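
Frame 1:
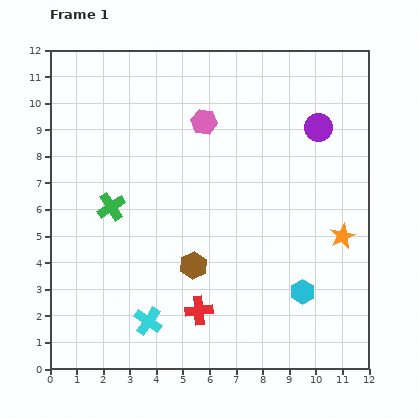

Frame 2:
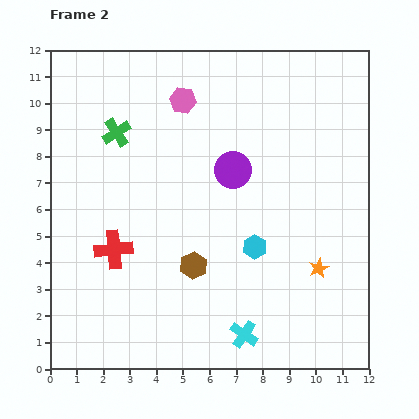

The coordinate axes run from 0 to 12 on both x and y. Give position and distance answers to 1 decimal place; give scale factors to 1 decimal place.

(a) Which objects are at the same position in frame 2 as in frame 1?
the brown hexagon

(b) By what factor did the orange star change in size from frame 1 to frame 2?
0.8×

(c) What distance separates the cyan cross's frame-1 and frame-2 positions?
3.6

The cyan cross moved from (3.7, 1.8) to (7.3, 1.3), a distance of √(3.6² + 0.5²) ≈ 3.6.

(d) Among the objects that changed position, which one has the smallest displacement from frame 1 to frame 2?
the pink hexagon

(moved 1.1)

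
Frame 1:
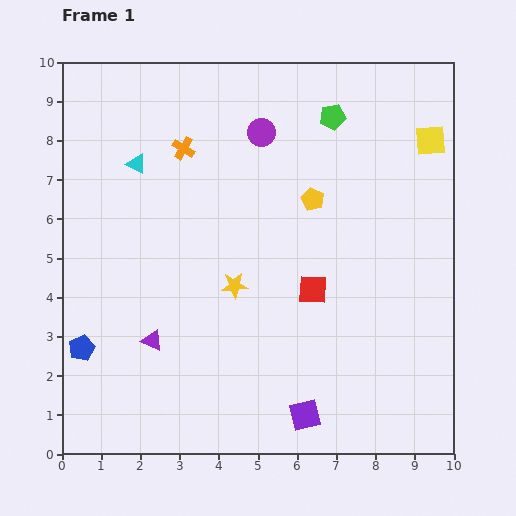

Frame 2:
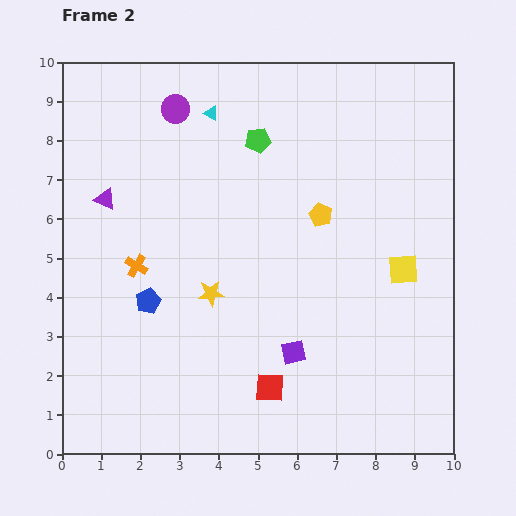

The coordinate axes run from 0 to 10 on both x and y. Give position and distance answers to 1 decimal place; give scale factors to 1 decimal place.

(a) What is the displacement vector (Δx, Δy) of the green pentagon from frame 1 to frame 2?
(-1.9, -0.6)

The green pentagon was at (6.9, 8.6) in frame 1 and (5.0, 8.0) in frame 2.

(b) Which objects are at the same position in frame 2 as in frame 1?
none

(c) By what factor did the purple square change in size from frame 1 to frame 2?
0.8×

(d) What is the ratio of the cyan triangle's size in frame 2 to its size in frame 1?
0.7×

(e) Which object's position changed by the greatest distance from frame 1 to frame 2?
the purple triangle

(moved 3.8; next 3.4)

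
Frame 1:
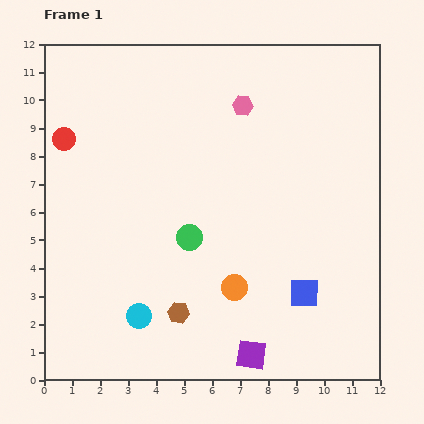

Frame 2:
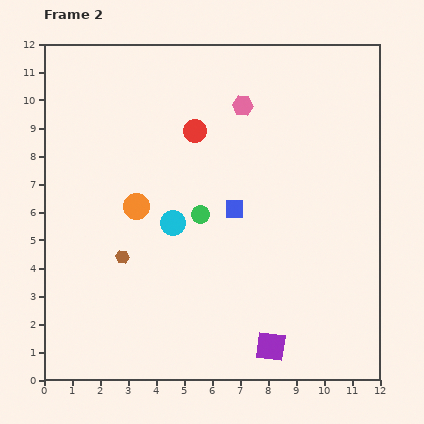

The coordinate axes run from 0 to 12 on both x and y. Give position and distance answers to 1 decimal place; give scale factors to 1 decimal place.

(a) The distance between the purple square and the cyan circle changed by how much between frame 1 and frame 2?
+1.4

Distance in frame 1: 4.2. Distance in frame 2: 5.6.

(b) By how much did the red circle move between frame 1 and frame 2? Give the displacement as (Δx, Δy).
(4.7, 0.3)

The red circle was at (0.7, 8.6) in frame 1 and (5.4, 8.9) in frame 2.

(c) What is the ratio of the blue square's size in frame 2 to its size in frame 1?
0.7×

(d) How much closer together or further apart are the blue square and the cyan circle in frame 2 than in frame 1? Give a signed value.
-3.7

Distance in frame 1: 6.0. Distance in frame 2: 2.3.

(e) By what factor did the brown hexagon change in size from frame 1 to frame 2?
0.6×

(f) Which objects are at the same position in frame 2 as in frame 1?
the pink hexagon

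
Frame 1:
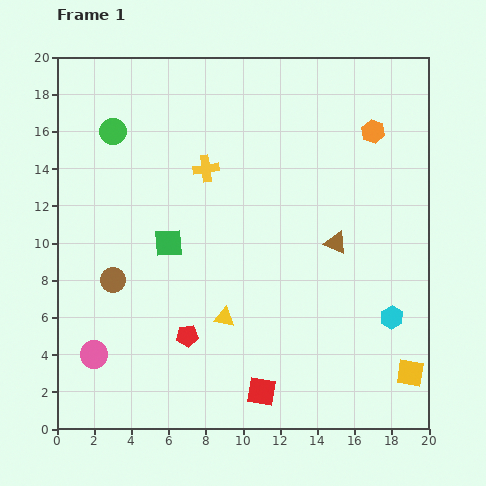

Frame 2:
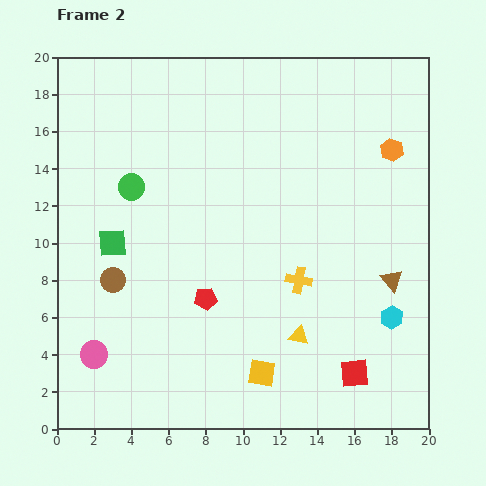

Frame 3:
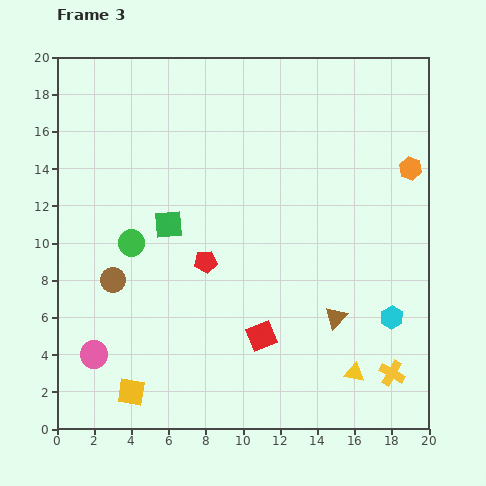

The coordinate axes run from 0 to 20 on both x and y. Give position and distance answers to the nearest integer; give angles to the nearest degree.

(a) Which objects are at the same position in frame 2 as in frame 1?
the pink circle, the cyan hexagon, the brown circle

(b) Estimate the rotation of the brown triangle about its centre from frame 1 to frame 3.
51° clockwise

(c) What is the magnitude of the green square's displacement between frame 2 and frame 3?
3

The green square moved from (3, 10) to (6, 11), a distance of √(3² + 1²) ≈ 3.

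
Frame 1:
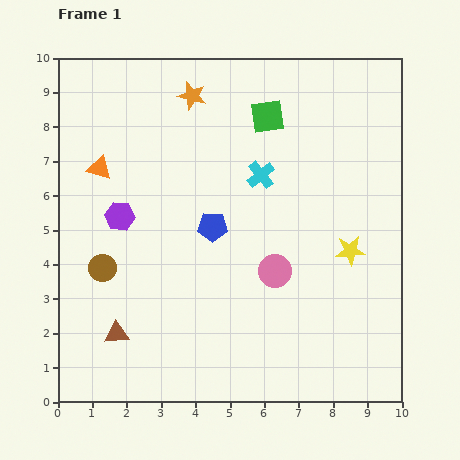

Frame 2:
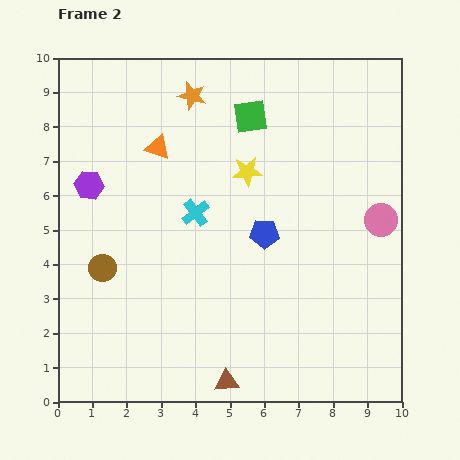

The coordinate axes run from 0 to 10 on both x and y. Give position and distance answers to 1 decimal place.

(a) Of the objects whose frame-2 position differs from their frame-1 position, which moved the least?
the green square

(moved 0.5)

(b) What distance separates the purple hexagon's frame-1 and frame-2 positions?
1.3

The purple hexagon moved from (1.8, 5.4) to (0.9, 6.3), a distance of √(0.9² + 0.9²) ≈ 1.3.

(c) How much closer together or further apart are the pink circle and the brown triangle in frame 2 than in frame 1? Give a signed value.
+1.6

Distance in frame 1: 4.9. Distance in frame 2: 6.5.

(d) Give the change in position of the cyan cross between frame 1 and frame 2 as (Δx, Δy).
(-1.9, -1.1)

The cyan cross was at (5.9, 6.6) in frame 1 and (4.0, 5.5) in frame 2.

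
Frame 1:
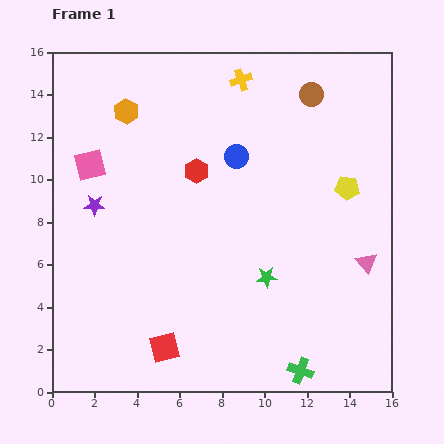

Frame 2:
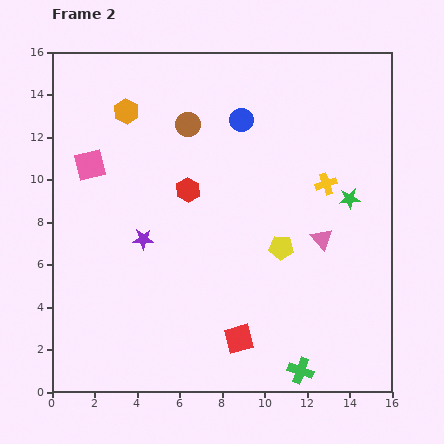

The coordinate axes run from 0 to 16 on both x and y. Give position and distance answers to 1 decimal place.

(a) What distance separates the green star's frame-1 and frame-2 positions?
5.4

The green star moved from (10.1, 5.4) to (14.0, 9.1), a distance of √(3.9² + 3.7²) ≈ 5.4.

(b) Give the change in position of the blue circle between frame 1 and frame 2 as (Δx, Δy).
(0.2, 1.7)

The blue circle was at (8.7, 11.1) in frame 1 and (8.9, 12.8) in frame 2.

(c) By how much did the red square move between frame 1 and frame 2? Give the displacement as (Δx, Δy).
(3.5, 0.4)

The red square was at (5.3, 2.1) in frame 1 and (8.8, 2.5) in frame 2.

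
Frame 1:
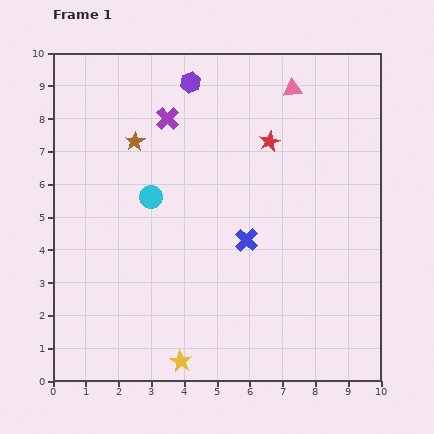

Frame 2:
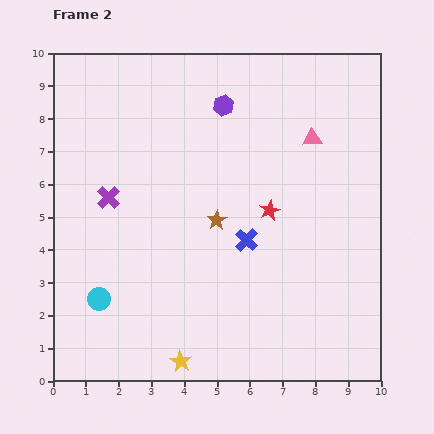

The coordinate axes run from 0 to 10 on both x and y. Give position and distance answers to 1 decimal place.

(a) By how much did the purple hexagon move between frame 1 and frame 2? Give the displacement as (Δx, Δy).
(1.0, -0.7)

The purple hexagon was at (4.2, 9.1) in frame 1 and (5.2, 8.4) in frame 2.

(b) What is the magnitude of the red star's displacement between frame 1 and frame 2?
2.1

The red star moved from (6.6, 7.3) to (6.6, 5.2), a distance of √(0.0² + 2.1²) ≈ 2.1.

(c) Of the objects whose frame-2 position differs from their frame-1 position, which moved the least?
the purple hexagon

(moved 1.2)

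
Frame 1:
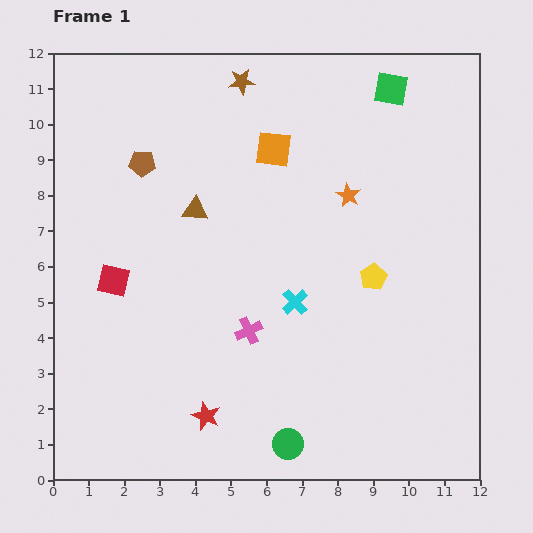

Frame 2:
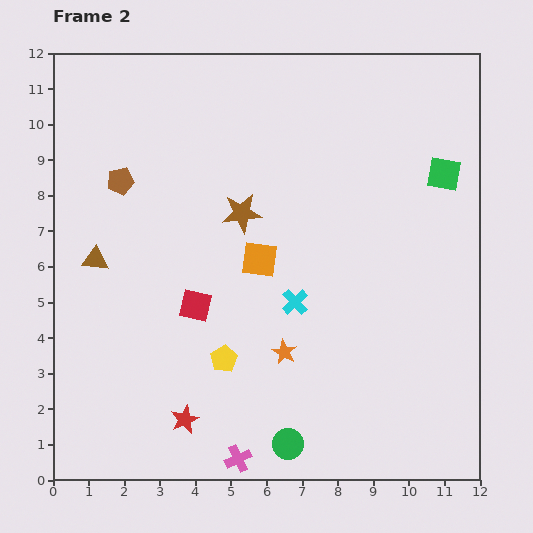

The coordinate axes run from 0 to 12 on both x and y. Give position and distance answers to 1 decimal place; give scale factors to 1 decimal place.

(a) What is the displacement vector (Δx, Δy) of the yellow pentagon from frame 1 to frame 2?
(-4.2, -2.3)

The yellow pentagon was at (9.0, 5.7) in frame 1 and (4.8, 3.4) in frame 2.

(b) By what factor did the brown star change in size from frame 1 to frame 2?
1.5×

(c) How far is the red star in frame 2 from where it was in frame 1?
0.6

The red star moved from (4.3, 1.8) to (3.7, 1.7), a distance of √(0.6² + 0.1²) ≈ 0.6.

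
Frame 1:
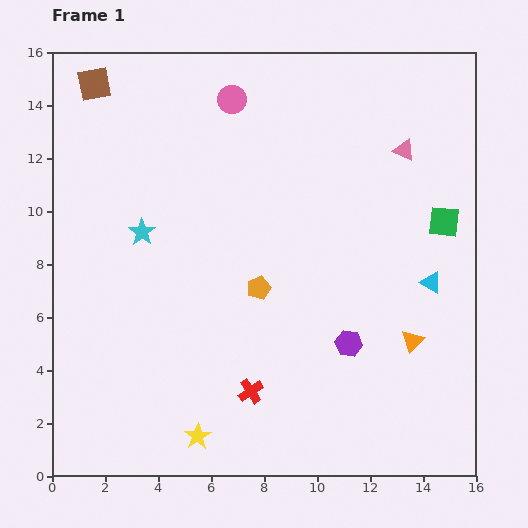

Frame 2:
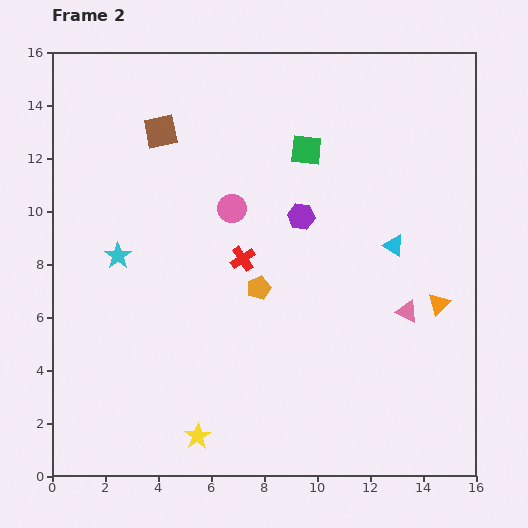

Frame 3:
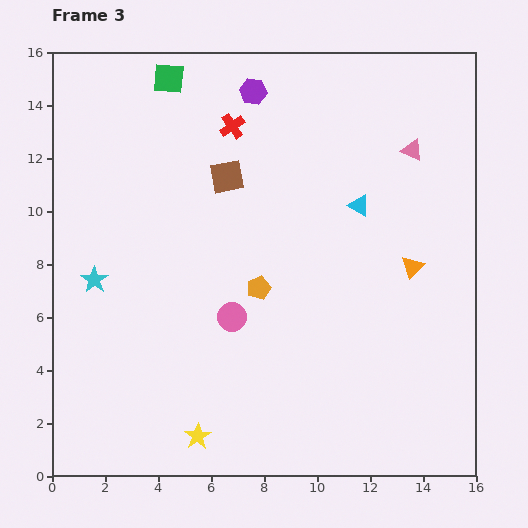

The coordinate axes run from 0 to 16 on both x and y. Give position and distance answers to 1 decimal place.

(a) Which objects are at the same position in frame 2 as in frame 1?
the orange pentagon, the yellow star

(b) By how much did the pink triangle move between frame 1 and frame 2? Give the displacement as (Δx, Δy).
(0.1, -6.1)

The pink triangle was at (13.3, 12.3) in frame 1 and (13.4, 6.2) in frame 2.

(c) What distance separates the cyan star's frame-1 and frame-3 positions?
2.5

The cyan star moved from (3.4, 9.2) to (1.6, 7.4), a distance of √(1.8² + 1.8²) ≈ 2.5.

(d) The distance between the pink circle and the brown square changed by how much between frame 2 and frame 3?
+1.3

Distance in frame 2: 4.0. Distance in frame 3: 5.3.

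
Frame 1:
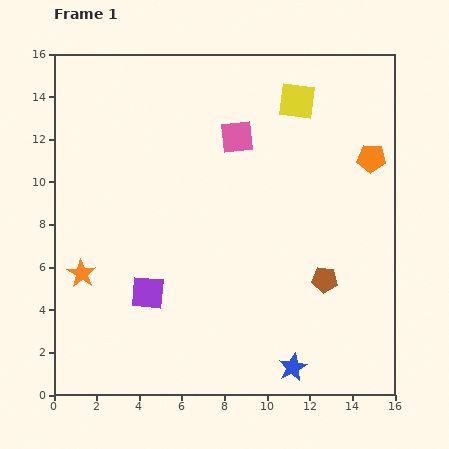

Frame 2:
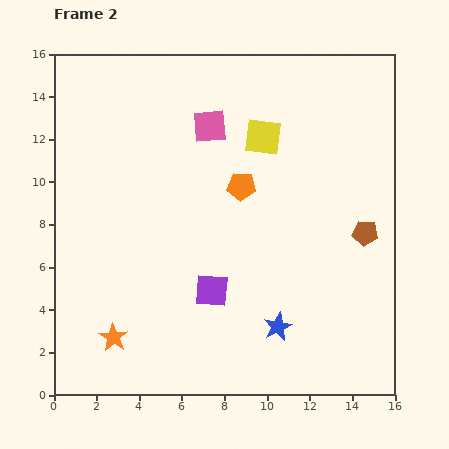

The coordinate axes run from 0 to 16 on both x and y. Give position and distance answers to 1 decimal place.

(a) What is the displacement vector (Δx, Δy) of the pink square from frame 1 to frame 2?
(-1.3, 0.5)

The pink square was at (8.6, 12.1) in frame 1 and (7.3, 12.6) in frame 2.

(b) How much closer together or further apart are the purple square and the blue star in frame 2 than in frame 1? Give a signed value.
-4.1

Distance in frame 1: 7.6. Distance in frame 2: 3.5.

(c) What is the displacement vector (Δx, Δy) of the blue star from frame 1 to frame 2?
(-0.7, 1.9)

The blue star was at (11.2, 1.3) in frame 1 and (10.5, 3.2) in frame 2.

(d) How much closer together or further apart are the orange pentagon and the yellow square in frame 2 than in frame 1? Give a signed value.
-1.9

Distance in frame 1: 4.4. Distance in frame 2: 2.5.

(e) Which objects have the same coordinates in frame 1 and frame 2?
none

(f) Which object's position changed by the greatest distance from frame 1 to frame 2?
the orange pentagon

(moved 6.2; next 3.4)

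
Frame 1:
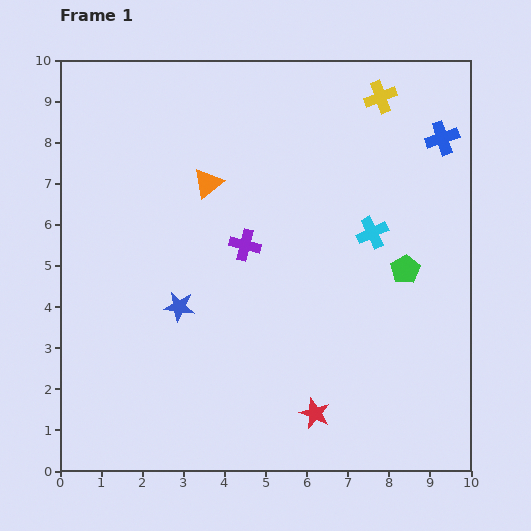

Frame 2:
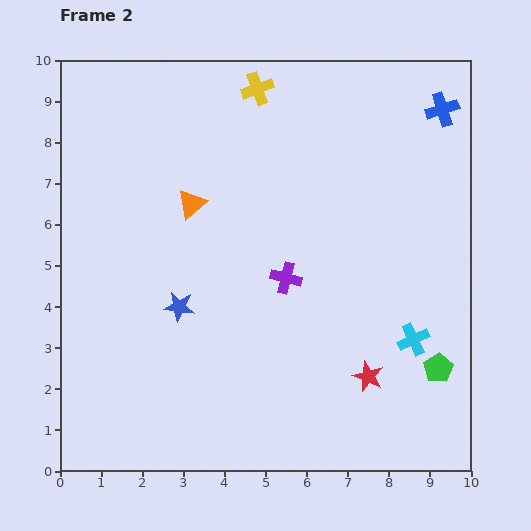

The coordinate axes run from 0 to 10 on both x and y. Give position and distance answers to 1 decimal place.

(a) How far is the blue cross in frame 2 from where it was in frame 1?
0.7

The blue cross moved from (9.3, 8.1) to (9.3, 8.8), a distance of √(0.0² + 0.7²) ≈ 0.7.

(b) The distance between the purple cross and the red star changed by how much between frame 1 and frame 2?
-1.3

Distance in frame 1: 4.4. Distance in frame 2: 3.1.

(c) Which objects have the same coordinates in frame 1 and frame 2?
the blue star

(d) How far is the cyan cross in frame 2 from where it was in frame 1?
2.8

The cyan cross moved from (7.6, 5.8) to (8.6, 3.2), a distance of √(1.0² + 2.6²) ≈ 2.8.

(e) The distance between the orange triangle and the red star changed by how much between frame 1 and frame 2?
-0.2

Distance in frame 1: 6.2. Distance in frame 2: 6.0.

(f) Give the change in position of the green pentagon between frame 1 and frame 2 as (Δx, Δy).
(0.8, -2.4)

The green pentagon was at (8.4, 4.9) in frame 1 and (9.2, 2.5) in frame 2.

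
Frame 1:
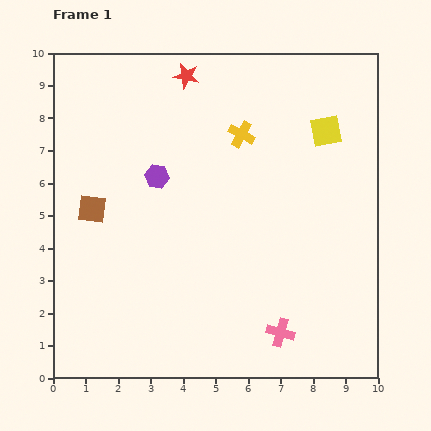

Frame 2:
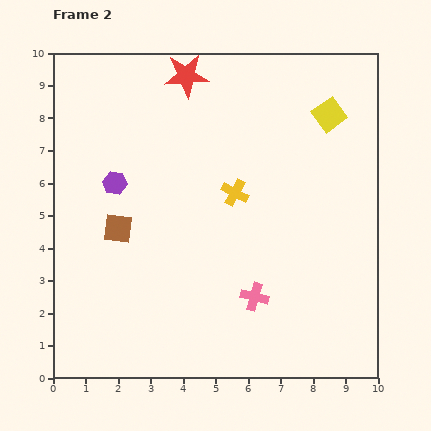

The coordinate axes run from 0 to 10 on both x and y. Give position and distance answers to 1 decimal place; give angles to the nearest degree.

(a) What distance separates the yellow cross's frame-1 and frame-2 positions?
1.8

The yellow cross moved from (5.8, 7.5) to (5.6, 5.7), a distance of √(0.2² + 1.8²) ≈ 1.8.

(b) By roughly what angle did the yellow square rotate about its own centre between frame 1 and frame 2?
24° counter-clockwise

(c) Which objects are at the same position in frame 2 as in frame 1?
the red star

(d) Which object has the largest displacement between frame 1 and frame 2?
the yellow cross

(moved 1.8; next 1.4)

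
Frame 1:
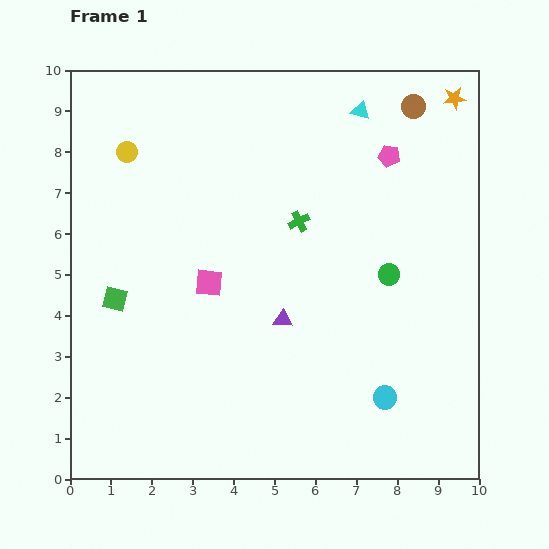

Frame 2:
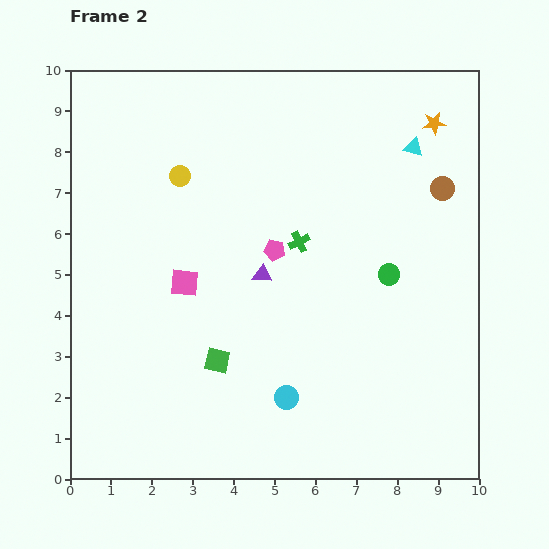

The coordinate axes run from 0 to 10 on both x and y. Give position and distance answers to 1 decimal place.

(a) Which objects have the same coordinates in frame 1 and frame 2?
the green circle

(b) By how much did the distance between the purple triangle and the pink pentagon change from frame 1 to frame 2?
-4.1

Distance in frame 1: 4.8. Distance in frame 2: 0.7.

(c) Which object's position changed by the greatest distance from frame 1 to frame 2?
the pink pentagon

(moved 3.6; next 2.9)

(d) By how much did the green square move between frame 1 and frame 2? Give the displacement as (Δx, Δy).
(2.5, -1.5)

The green square was at (1.1, 4.4) in frame 1 and (3.6, 2.9) in frame 2.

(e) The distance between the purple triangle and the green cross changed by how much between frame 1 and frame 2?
-1.2

Distance in frame 1: 2.4. Distance in frame 2: 1.2.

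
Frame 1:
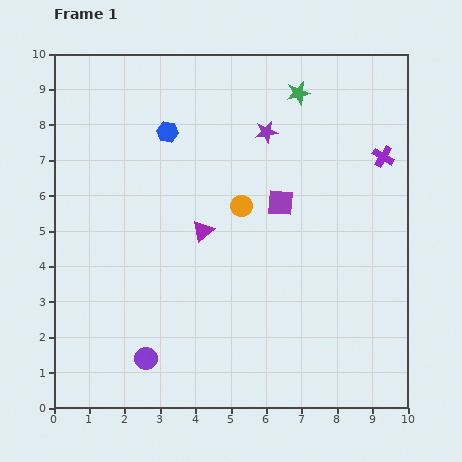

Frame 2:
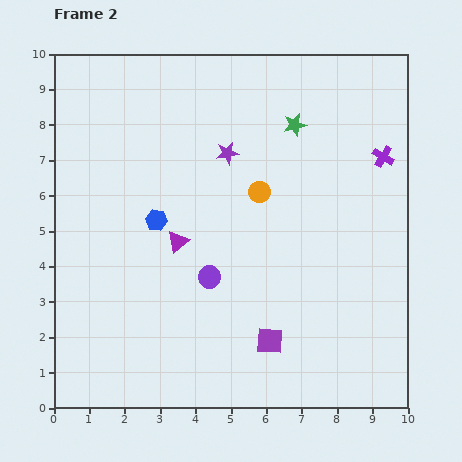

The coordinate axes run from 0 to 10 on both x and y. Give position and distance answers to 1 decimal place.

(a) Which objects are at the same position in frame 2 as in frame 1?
the purple cross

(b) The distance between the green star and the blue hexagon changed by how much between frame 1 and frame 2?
+0.8

Distance in frame 1: 3.9. Distance in frame 2: 4.7.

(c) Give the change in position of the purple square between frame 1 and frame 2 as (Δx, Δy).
(-0.3, -3.9)

The purple square was at (6.4, 5.8) in frame 1 and (6.1, 1.9) in frame 2.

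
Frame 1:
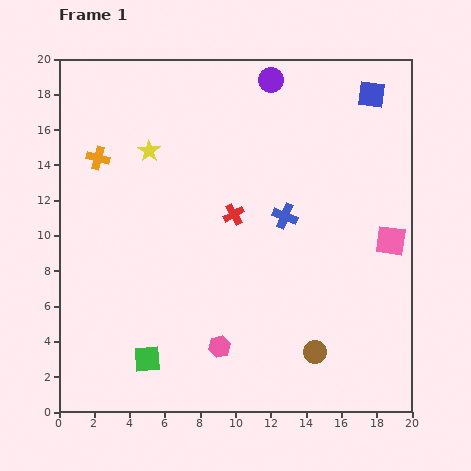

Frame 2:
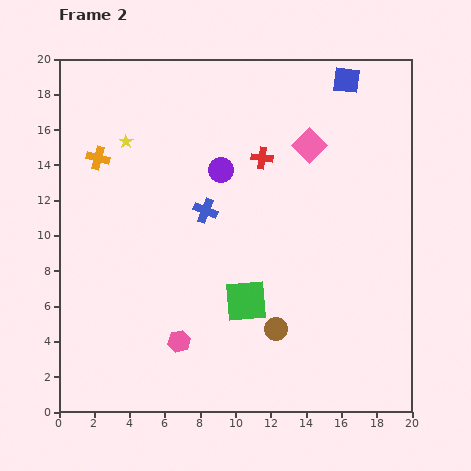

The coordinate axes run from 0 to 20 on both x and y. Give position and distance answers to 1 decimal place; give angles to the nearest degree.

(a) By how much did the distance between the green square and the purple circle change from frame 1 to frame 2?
-9.8

Distance in frame 1: 17.3. Distance in frame 2: 7.5.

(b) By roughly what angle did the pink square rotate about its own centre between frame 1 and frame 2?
38° clockwise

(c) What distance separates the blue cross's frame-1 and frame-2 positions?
4.5

The blue cross moved from (12.8, 11.1) to (8.3, 11.4), a distance of √(4.5² + 0.3²) ≈ 4.5.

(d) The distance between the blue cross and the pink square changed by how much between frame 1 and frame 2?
+0.8

Distance in frame 1: 6.2. Distance in frame 2: 7.0.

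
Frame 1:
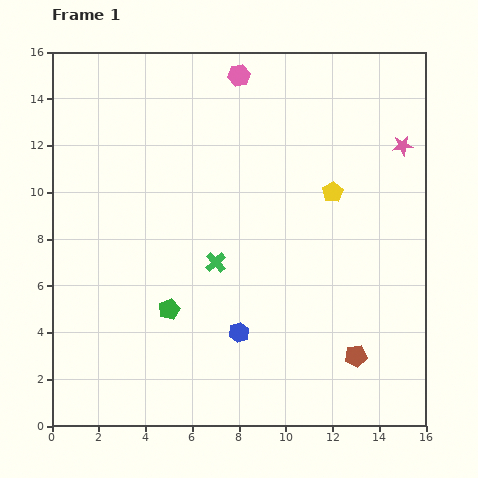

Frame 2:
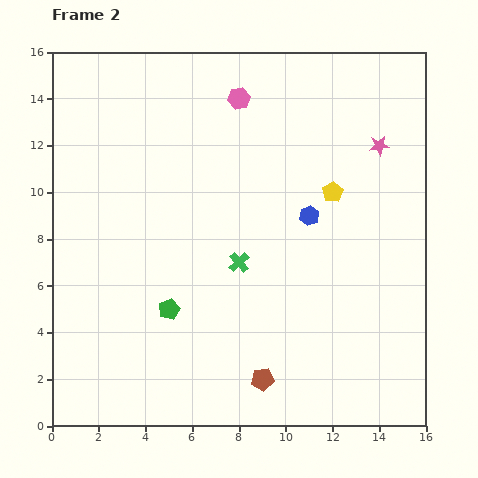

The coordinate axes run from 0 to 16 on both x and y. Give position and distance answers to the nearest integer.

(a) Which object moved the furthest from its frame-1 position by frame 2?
the blue hexagon

(moved 6; next 4)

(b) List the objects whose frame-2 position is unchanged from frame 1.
the green pentagon, the yellow pentagon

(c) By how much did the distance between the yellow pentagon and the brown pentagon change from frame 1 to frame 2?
+2

Distance in frame 1: 7. Distance in frame 2: 9.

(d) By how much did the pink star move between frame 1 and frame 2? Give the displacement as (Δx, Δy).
(-1, 0)

The pink star was at (15, 12) in frame 1 and (14, 12) in frame 2.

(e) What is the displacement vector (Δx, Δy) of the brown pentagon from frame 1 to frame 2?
(-4, -1)

The brown pentagon was at (13, 3) in frame 1 and (9, 2) in frame 2.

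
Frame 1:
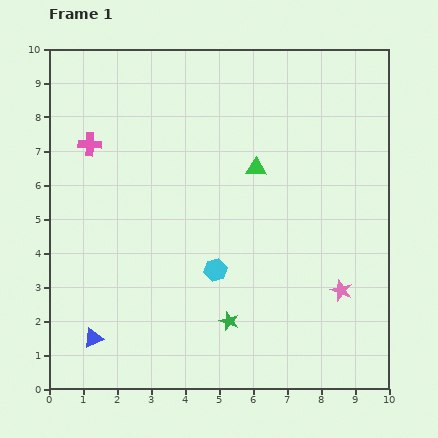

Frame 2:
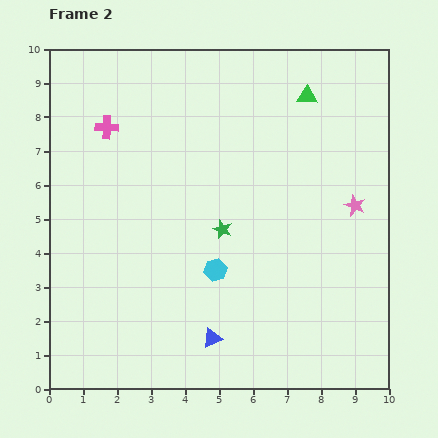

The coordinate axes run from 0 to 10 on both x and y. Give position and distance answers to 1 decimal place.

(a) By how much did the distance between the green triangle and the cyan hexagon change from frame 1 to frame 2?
+2.6

Distance in frame 1: 3.2. Distance in frame 2: 5.8.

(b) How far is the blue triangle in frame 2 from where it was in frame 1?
3.5

The blue triangle moved from (1.3, 1.5) to (4.8, 1.5), a distance of √(3.5² + 0.0²) ≈ 3.5.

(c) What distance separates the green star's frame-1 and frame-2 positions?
2.7

The green star moved from (5.3, 2.0) to (5.1, 4.7), a distance of √(0.2² + 2.7²) ≈ 2.7.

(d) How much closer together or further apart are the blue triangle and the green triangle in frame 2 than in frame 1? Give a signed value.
+0.7

Distance in frame 1: 6.9. Distance in frame 2: 7.6.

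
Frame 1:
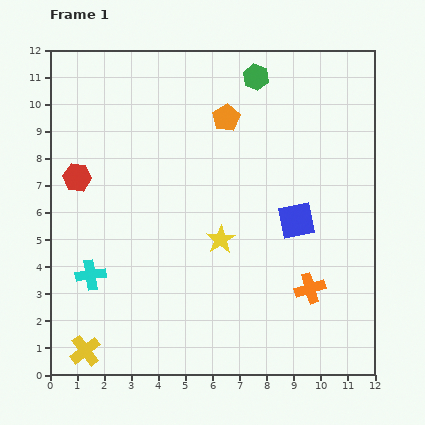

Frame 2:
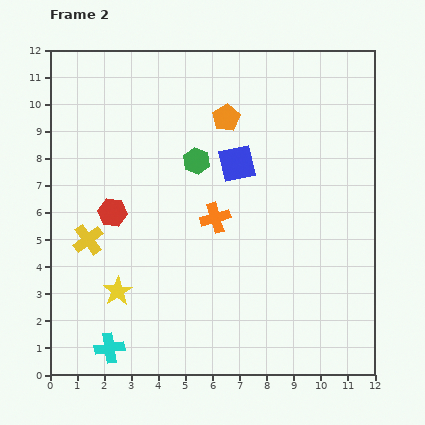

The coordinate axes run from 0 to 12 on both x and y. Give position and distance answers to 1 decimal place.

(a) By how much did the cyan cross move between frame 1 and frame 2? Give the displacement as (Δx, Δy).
(0.7, -2.7)

The cyan cross was at (1.5, 3.7) in frame 1 and (2.2, 1.0) in frame 2.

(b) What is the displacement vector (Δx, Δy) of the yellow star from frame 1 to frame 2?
(-3.8, -1.9)

The yellow star was at (6.3, 5.0) in frame 1 and (2.5, 3.1) in frame 2.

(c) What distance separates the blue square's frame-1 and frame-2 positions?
3.0

The blue square moved from (9.1, 5.7) to (6.9, 7.8), a distance of √(2.2² + 2.1²) ≈ 3.0.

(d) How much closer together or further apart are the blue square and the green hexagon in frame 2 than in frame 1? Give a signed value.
-4.0

Distance in frame 1: 5.5. Distance in frame 2: 1.5.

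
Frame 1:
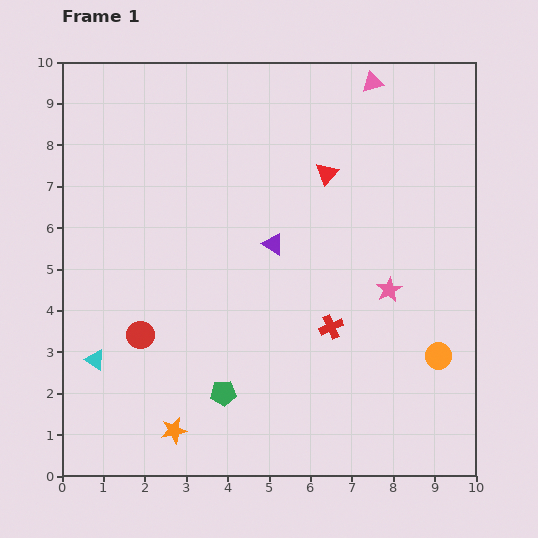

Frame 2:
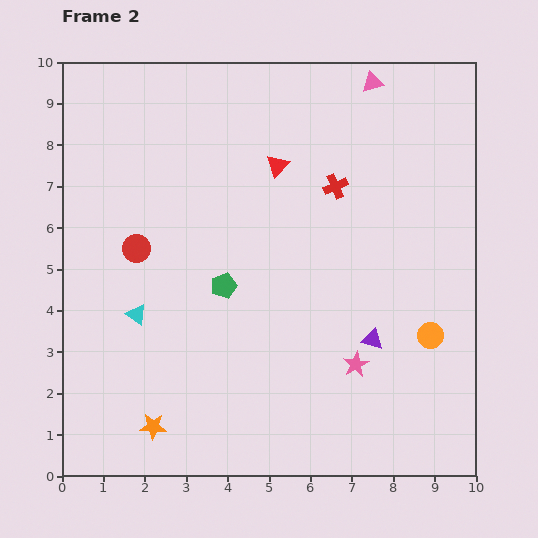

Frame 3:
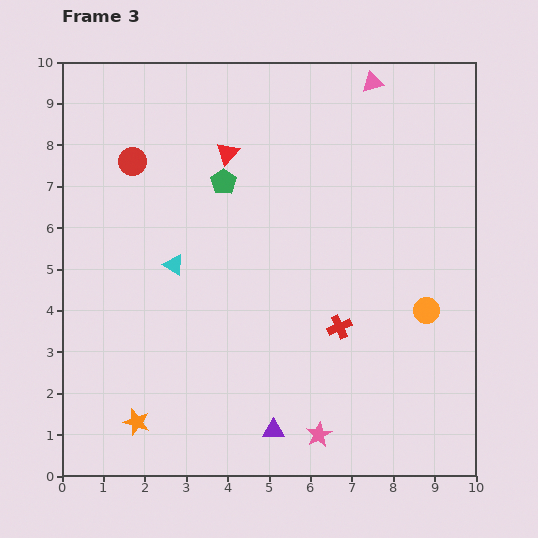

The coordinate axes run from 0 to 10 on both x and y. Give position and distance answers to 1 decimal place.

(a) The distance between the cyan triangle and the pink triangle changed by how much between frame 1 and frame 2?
-1.5

Distance in frame 1: 9.5. Distance in frame 2: 8.0.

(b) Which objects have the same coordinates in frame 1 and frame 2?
the pink triangle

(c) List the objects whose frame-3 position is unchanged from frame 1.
the pink triangle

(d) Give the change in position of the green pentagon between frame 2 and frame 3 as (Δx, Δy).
(0.0, 2.5)

The green pentagon was at (3.9, 4.6) in frame 2 and (3.9, 7.1) in frame 3.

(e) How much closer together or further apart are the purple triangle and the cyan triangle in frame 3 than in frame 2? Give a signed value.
-1.0

Distance in frame 2: 5.7. Distance in frame 3: 4.7.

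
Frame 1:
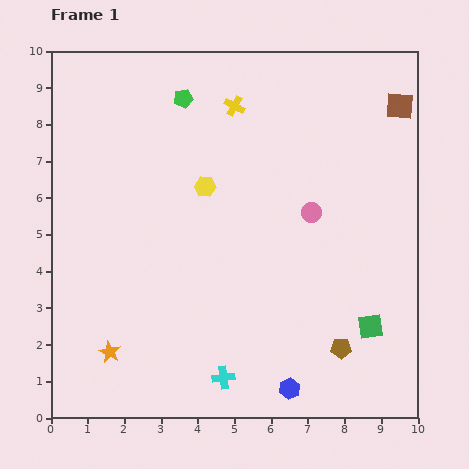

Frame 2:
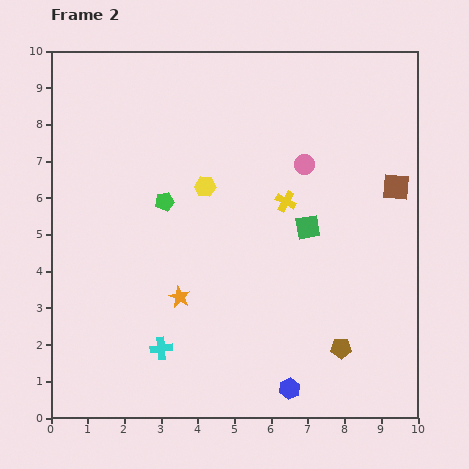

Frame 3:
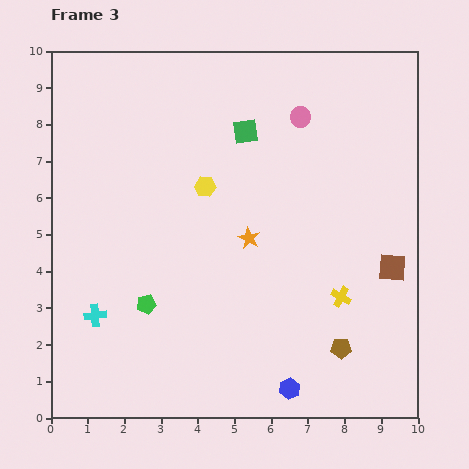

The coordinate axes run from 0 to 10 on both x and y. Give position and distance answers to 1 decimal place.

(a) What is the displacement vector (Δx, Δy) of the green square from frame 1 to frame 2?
(-1.7, 2.7)

The green square was at (8.7, 2.5) in frame 1 and (7.0, 5.2) in frame 2.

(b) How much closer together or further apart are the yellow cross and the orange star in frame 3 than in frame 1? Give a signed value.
-4.5

Distance in frame 1: 7.5. Distance in frame 3: 3.0.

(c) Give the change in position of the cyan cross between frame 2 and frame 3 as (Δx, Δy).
(-1.8, 0.9)

The cyan cross was at (3.0, 1.9) in frame 2 and (1.2, 2.8) in frame 3.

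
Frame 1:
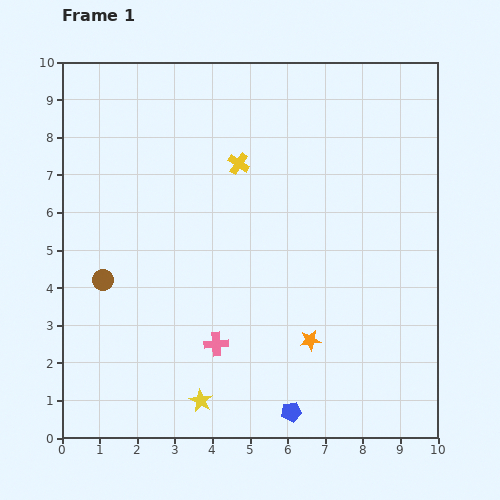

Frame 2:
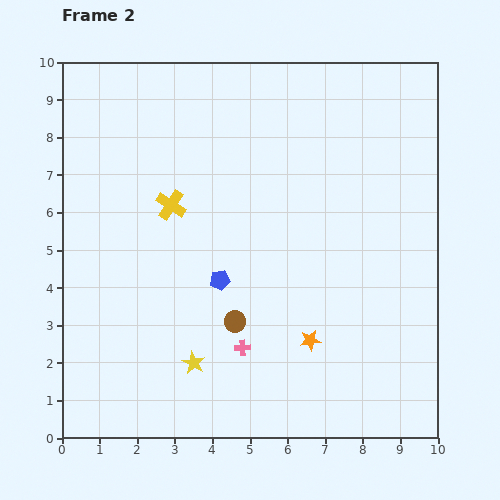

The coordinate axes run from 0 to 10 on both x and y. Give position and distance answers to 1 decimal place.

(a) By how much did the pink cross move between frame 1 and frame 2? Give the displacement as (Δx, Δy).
(0.7, -0.1)

The pink cross was at (4.1, 2.5) in frame 1 and (4.8, 2.4) in frame 2.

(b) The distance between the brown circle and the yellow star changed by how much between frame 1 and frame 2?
-2.5

Distance in frame 1: 4.1. Distance in frame 2: 1.6.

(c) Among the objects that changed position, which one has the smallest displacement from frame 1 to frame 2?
the pink cross

(moved 0.7)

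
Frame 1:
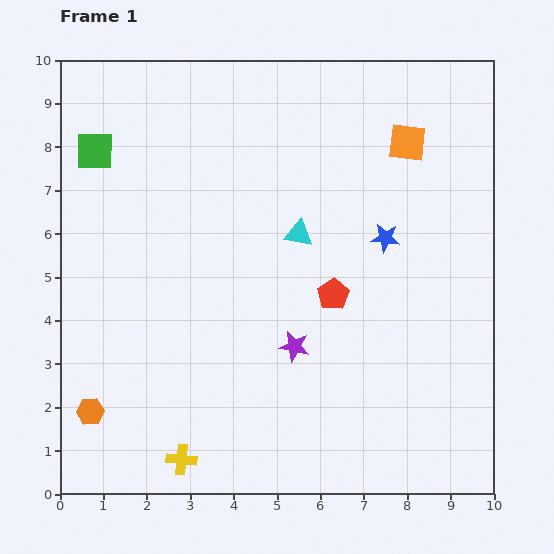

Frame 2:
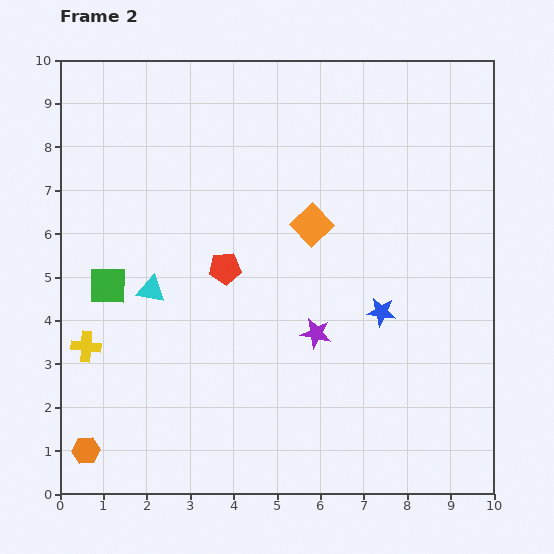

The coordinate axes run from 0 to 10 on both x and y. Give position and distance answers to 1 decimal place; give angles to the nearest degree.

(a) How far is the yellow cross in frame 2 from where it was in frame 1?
3.4

The yellow cross moved from (2.8, 0.8) to (0.6, 3.4), a distance of √(2.2² + 2.6²) ≈ 3.4.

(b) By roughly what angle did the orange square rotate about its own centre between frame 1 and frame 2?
40° clockwise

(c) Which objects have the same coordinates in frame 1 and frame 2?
none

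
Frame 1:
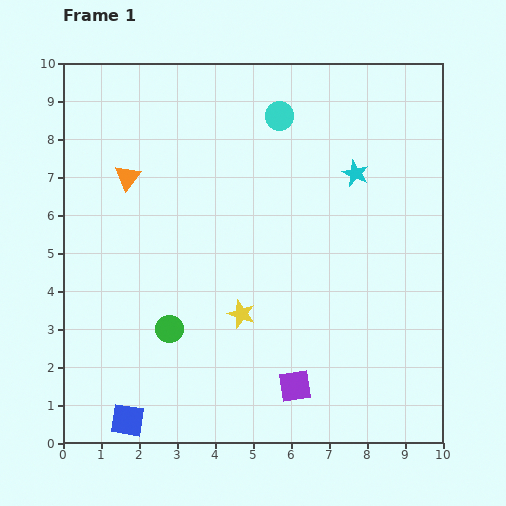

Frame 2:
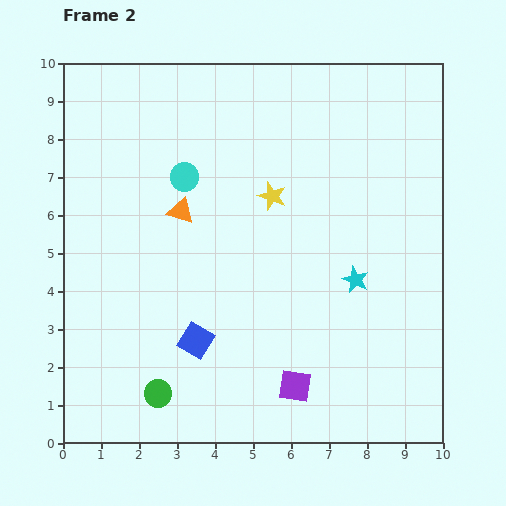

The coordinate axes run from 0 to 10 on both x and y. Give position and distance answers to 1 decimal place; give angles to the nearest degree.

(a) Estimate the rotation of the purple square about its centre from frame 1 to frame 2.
17° clockwise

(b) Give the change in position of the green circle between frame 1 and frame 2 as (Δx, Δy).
(-0.3, -1.7)

The green circle was at (2.8, 3.0) in frame 1 and (2.5, 1.3) in frame 2.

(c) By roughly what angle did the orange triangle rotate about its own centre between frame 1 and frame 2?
52° counter-clockwise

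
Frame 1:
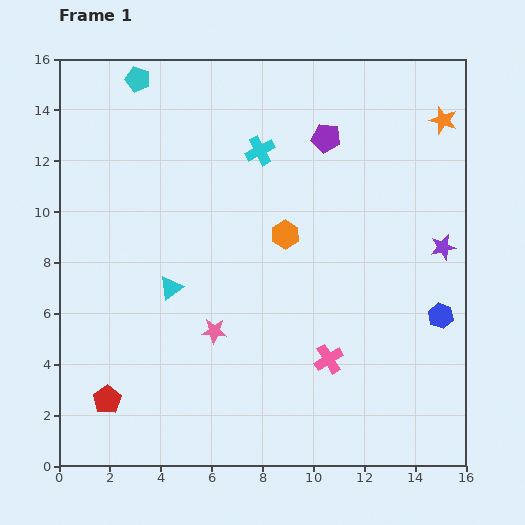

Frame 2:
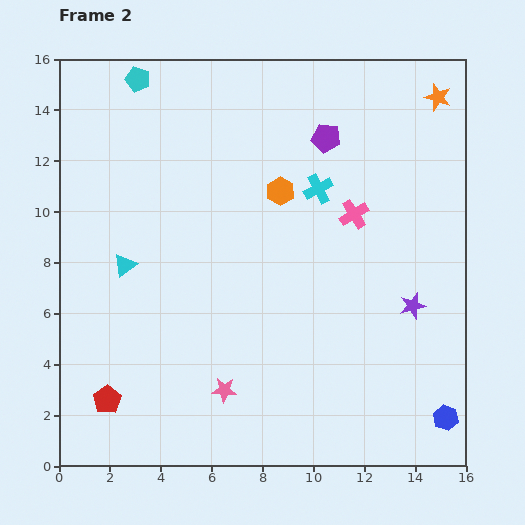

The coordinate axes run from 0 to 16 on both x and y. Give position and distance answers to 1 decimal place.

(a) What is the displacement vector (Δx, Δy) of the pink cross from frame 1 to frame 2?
(1.0, 5.7)

The pink cross was at (10.6, 4.2) in frame 1 and (11.6, 9.9) in frame 2.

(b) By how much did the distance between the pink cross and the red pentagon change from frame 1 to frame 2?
+3.3

Distance in frame 1: 8.8. Distance in frame 2: 12.1.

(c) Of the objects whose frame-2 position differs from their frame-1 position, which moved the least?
the orange star

(moved 0.9)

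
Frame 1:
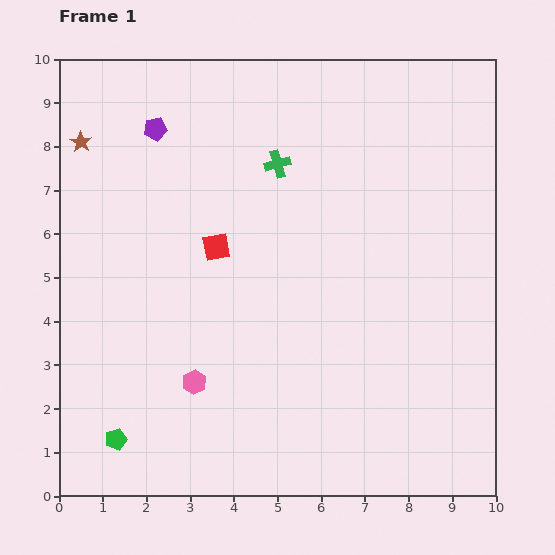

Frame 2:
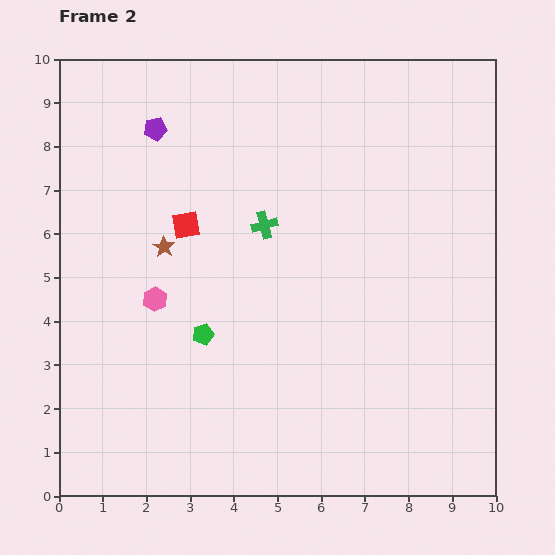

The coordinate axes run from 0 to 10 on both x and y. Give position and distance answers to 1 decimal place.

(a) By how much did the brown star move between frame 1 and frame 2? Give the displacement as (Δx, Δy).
(1.9, -2.4)

The brown star was at (0.5, 8.1) in frame 1 and (2.4, 5.7) in frame 2.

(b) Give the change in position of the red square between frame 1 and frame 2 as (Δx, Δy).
(-0.7, 0.5)

The red square was at (3.6, 5.7) in frame 1 and (2.9, 6.2) in frame 2.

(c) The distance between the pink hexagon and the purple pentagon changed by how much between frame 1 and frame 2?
-2.0

Distance in frame 1: 5.9. Distance in frame 2: 3.9.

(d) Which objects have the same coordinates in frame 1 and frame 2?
the purple pentagon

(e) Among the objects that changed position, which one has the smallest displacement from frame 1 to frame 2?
the red square

(moved 0.9)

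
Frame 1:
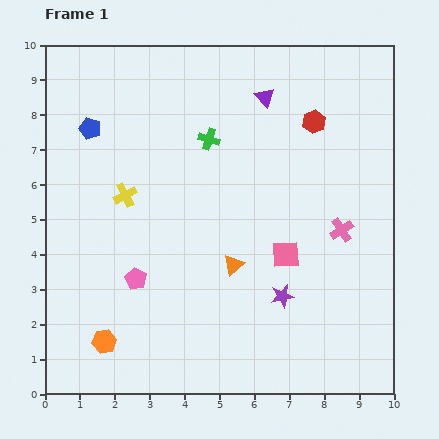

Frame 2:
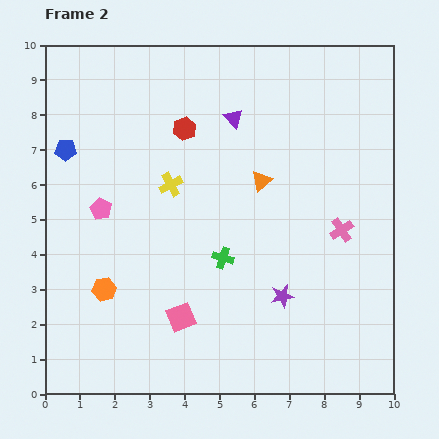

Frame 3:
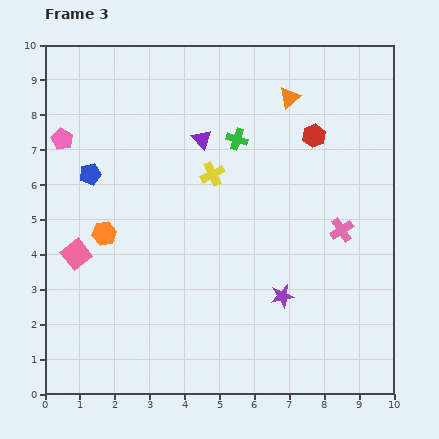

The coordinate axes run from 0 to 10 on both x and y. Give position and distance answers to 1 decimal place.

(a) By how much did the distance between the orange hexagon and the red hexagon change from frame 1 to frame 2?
-3.6

Distance in frame 1: 8.7. Distance in frame 2: 5.1.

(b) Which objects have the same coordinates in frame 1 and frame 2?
the purple star, the pink cross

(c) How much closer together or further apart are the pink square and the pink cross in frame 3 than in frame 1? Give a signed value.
+5.9

Distance in frame 1: 1.7. Distance in frame 3: 7.6.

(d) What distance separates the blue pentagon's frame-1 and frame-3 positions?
1.3

The blue pentagon moved from (1.3, 7.6) to (1.3, 6.3), a distance of √(0.0² + 1.3²) ≈ 1.3.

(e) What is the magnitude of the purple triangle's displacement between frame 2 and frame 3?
1.1

The purple triangle moved from (5.4, 7.9) to (4.5, 7.3), a distance of √(0.9² + 0.6²) ≈ 1.1.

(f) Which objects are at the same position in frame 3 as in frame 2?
the purple star, the pink cross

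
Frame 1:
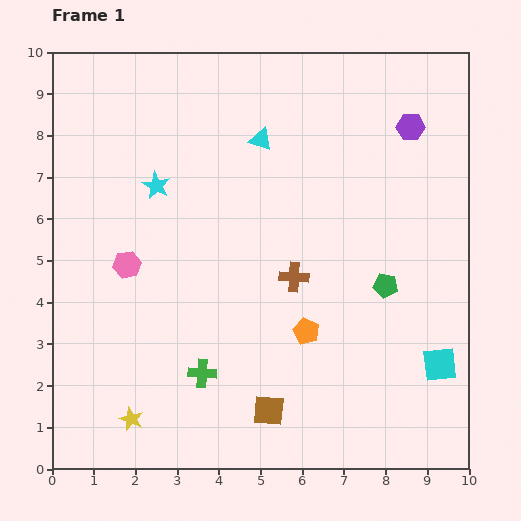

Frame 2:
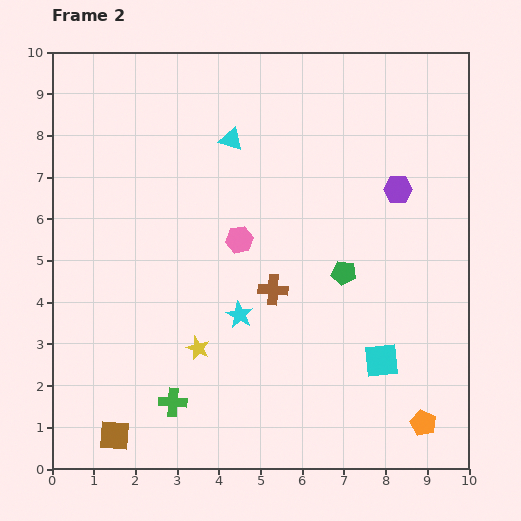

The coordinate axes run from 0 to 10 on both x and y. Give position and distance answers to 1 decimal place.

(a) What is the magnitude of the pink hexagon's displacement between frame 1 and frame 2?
2.8

The pink hexagon moved from (1.8, 4.9) to (4.5, 5.5), a distance of √(2.7² + 0.6²) ≈ 2.8.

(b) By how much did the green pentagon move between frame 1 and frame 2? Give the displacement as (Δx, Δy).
(-1.0, 0.3)

The green pentagon was at (8.0, 4.4) in frame 1 and (7.0, 4.7) in frame 2.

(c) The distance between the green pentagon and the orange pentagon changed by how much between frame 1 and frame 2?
+1.9

Distance in frame 1: 2.2. Distance in frame 2: 4.1.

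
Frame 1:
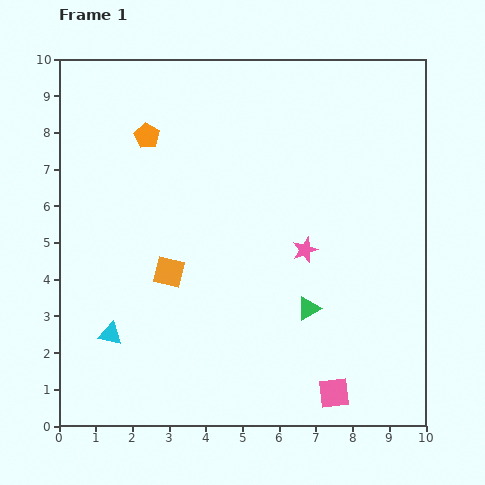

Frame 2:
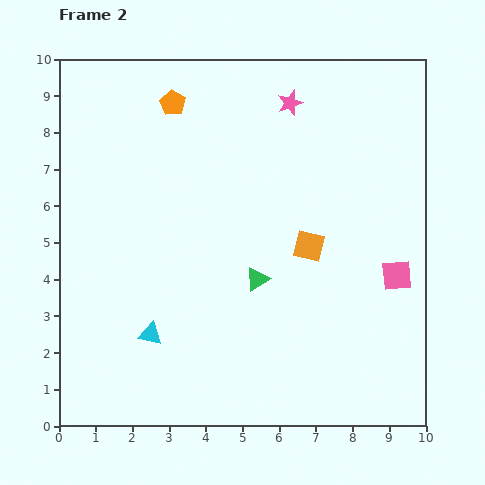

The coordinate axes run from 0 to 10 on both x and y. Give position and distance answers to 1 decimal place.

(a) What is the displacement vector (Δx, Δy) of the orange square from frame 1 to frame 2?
(3.8, 0.7)

The orange square was at (3.0, 4.2) in frame 1 and (6.8, 4.9) in frame 2.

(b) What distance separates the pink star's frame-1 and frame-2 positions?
4.0

The pink star moved from (6.7, 4.8) to (6.3, 8.8), a distance of √(0.4² + 4.0²) ≈ 4.0.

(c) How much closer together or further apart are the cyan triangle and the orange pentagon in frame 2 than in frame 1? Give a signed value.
+0.8

Distance in frame 1: 5.5. Distance in frame 2: 6.3.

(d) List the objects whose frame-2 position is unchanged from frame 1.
none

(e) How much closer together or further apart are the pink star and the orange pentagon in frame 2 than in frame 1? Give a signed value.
-2.1

Distance in frame 1: 5.3. Distance in frame 2: 3.2.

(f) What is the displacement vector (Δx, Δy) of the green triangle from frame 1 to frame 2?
(-1.4, 0.8)

The green triangle was at (6.8, 3.2) in frame 1 and (5.4, 4.0) in frame 2.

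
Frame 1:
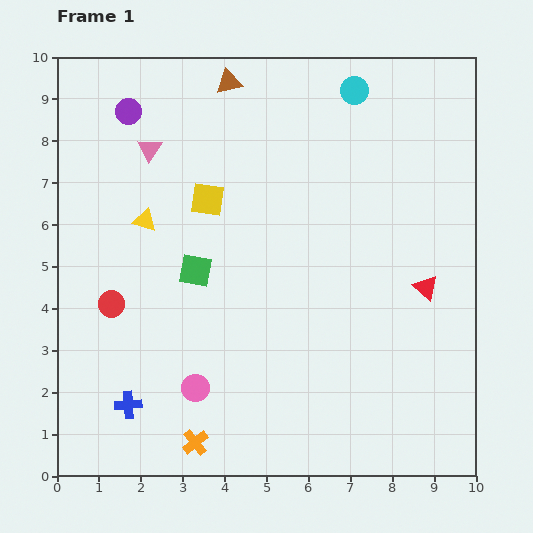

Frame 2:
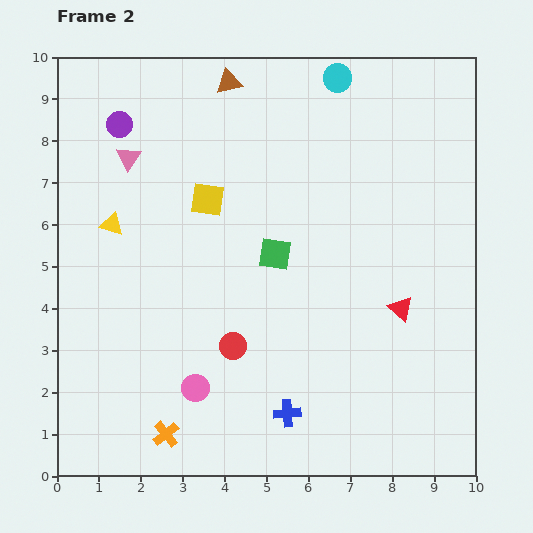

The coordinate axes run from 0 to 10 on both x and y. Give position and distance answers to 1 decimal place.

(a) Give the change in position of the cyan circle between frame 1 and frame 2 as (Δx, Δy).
(-0.4, 0.3)

The cyan circle was at (7.1, 9.2) in frame 1 and (6.7, 9.5) in frame 2.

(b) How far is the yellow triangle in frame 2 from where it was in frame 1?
0.8

The yellow triangle moved from (2.1, 6.1) to (1.3, 6.0), a distance of √(0.8² + 0.1²) ≈ 0.8.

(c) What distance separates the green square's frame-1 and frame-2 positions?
1.9

The green square moved from (3.3, 4.9) to (5.2, 5.3), a distance of √(1.9² + 0.4²) ≈ 1.9.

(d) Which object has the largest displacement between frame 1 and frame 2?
the blue cross

(moved 3.8; next 3.1)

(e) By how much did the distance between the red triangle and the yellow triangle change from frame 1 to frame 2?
+0.3

Distance in frame 1: 6.9. Distance in frame 2: 7.2.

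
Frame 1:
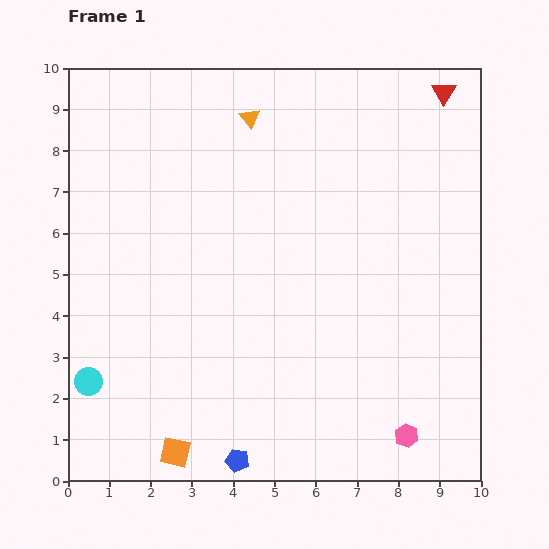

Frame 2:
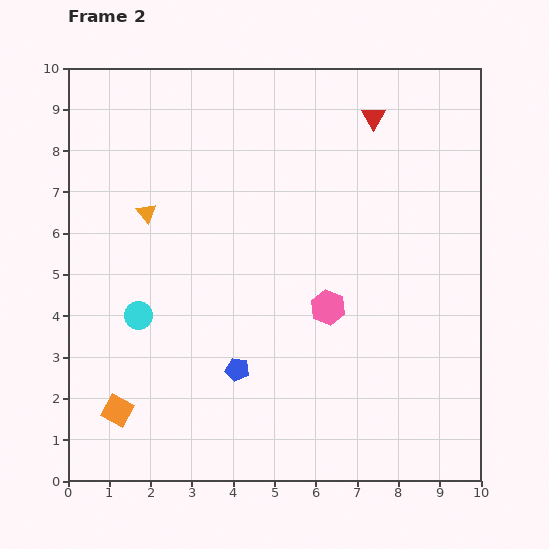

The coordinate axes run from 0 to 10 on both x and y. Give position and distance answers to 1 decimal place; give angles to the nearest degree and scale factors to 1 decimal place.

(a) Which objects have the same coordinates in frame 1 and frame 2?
none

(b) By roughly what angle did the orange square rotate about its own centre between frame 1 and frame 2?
16° clockwise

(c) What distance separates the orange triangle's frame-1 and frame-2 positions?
3.4

The orange triangle moved from (4.4, 8.8) to (1.9, 6.5), a distance of √(2.5² + 2.3²) ≈ 3.4.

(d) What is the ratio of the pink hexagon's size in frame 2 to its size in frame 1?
1.5×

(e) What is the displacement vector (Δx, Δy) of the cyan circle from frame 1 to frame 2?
(1.2, 1.6)

The cyan circle was at (0.5, 2.4) in frame 1 and (1.7, 4.0) in frame 2.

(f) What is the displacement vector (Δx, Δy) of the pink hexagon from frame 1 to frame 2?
(-1.9, 3.1)

The pink hexagon was at (8.2, 1.1) in frame 1 and (6.3, 4.2) in frame 2.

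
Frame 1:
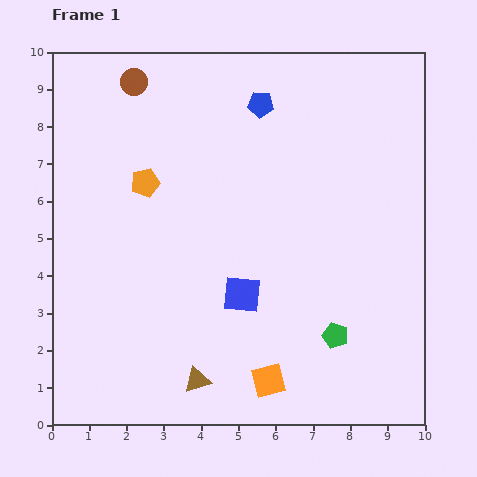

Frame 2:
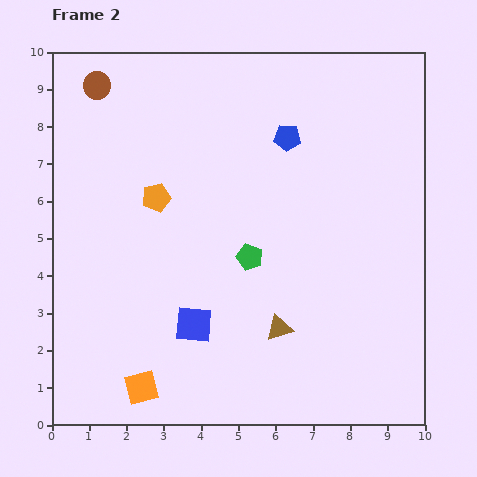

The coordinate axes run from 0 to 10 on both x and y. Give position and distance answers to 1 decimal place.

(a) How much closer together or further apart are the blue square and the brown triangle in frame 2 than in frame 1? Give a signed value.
-0.3

Distance in frame 1: 2.6. Distance in frame 2: 2.3.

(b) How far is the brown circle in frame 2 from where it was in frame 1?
1.0

The brown circle moved from (2.2, 9.2) to (1.2, 9.1), a distance of √(1.0² + 0.1²) ≈ 1.0.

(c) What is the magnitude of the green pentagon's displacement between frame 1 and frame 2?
3.1

The green pentagon moved from (7.6, 2.4) to (5.3, 4.5), a distance of √(2.3² + 2.1²) ≈ 3.1.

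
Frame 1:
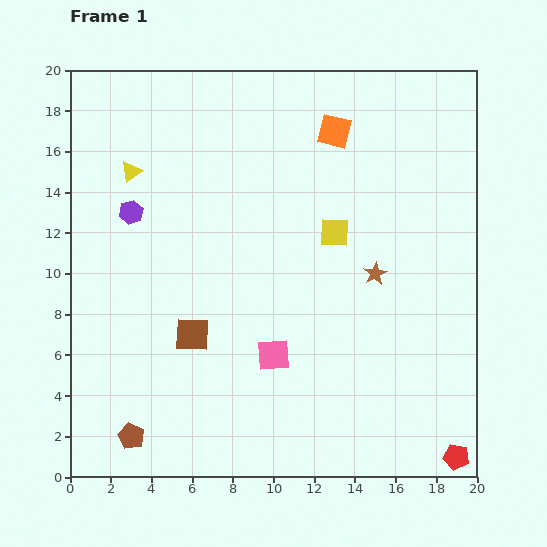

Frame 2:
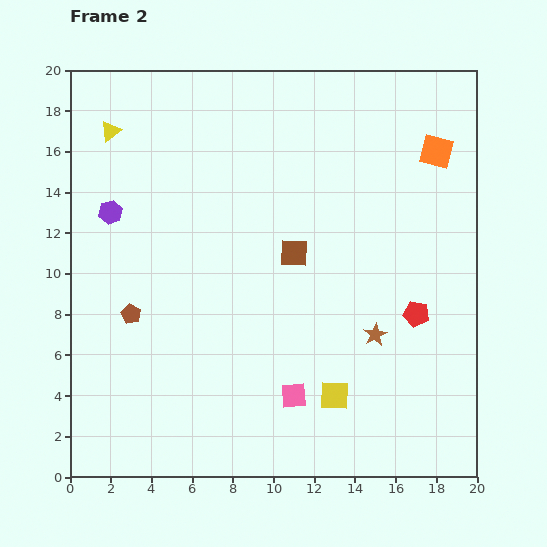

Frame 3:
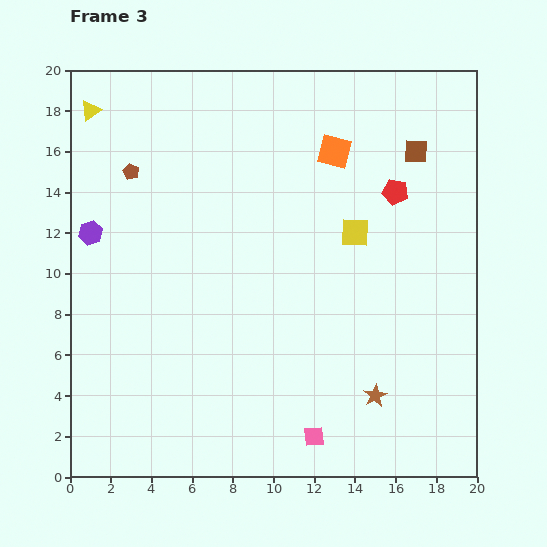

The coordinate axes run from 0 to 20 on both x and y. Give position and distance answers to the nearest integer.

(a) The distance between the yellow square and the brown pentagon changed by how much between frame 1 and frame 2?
-3

Distance in frame 1: 14. Distance in frame 2: 11.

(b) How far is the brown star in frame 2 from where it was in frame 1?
3

The brown star moved from (15, 10) to (15, 7), a distance of √(0² + 3²) ≈ 3.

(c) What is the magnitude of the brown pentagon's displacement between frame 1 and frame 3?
13

The brown pentagon moved from (3, 2) to (3, 15), a distance of √(0² + 13²) ≈ 13.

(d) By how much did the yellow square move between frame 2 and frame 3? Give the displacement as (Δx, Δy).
(1, 8)

The yellow square was at (13, 4) in frame 2 and (14, 12) in frame 3.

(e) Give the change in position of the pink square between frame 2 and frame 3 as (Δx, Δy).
(1, -2)

The pink square was at (11, 4) in frame 2 and (12, 2) in frame 3.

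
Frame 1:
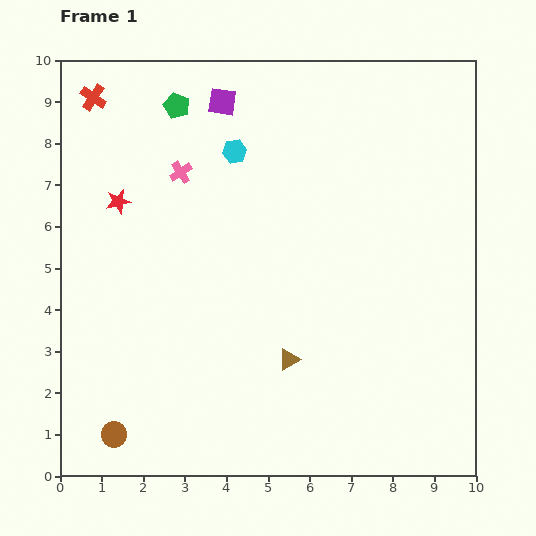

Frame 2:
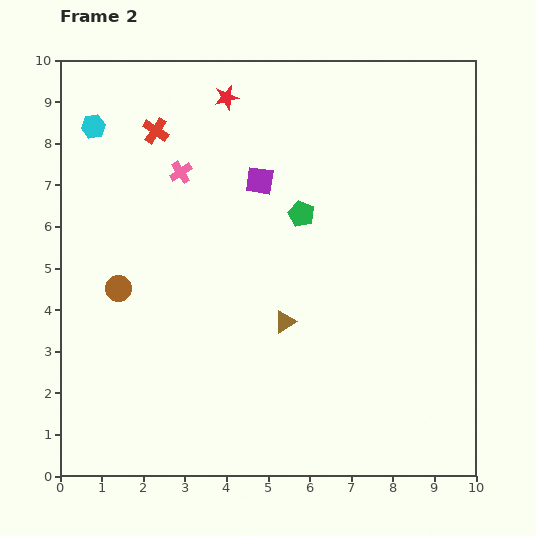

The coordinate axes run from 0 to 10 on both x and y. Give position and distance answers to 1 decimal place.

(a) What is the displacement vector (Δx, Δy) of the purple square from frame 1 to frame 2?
(0.9, -1.9)

The purple square was at (3.9, 9.0) in frame 1 and (4.8, 7.1) in frame 2.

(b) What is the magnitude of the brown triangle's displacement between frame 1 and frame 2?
0.9

The brown triangle moved from (5.5, 2.8) to (5.4, 3.7), a distance of √(0.1² + 0.9²) ≈ 0.9.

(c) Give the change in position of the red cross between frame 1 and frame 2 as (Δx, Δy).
(1.5, -0.8)

The red cross was at (0.8, 9.1) in frame 1 and (2.3, 8.3) in frame 2.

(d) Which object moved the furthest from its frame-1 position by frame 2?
the green pentagon

(moved 4.0; next 3.6)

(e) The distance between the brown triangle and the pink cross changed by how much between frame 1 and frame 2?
-0.8

Distance in frame 1: 5.2. Distance in frame 2: 4.4.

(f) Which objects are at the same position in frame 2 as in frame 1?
the pink cross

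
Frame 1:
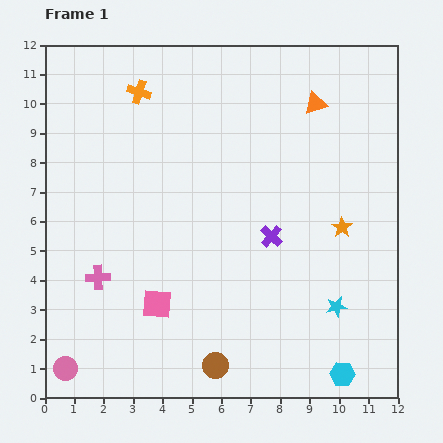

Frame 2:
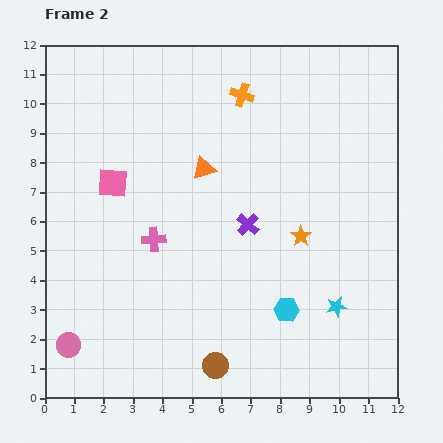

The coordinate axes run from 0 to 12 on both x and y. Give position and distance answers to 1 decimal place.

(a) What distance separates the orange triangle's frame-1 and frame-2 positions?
4.4

The orange triangle moved from (9.2, 10.0) to (5.4, 7.8), a distance of √(3.8² + 2.2²) ≈ 4.4.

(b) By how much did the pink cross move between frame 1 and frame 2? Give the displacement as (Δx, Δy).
(1.9, 1.3)

The pink cross was at (1.8, 4.1) in frame 1 and (3.7, 5.4) in frame 2.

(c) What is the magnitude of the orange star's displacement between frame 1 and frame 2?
1.4

The orange star moved from (10.1, 5.8) to (8.7, 5.5), a distance of √(1.4² + 0.3²) ≈ 1.4.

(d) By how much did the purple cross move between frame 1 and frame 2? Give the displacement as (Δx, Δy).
(-0.8, 0.4)

The purple cross was at (7.7, 5.5) in frame 1 and (6.9, 5.9) in frame 2.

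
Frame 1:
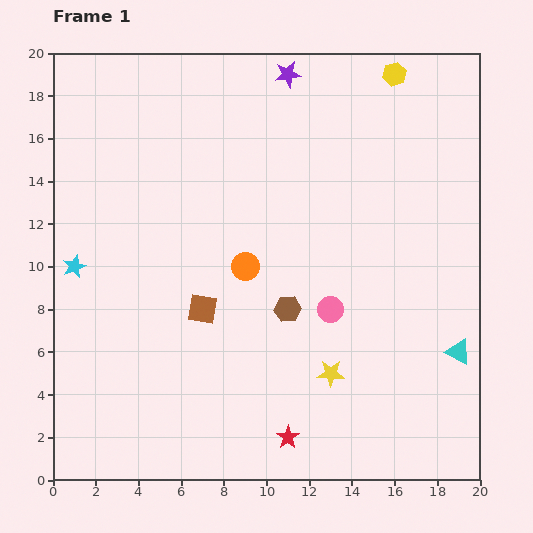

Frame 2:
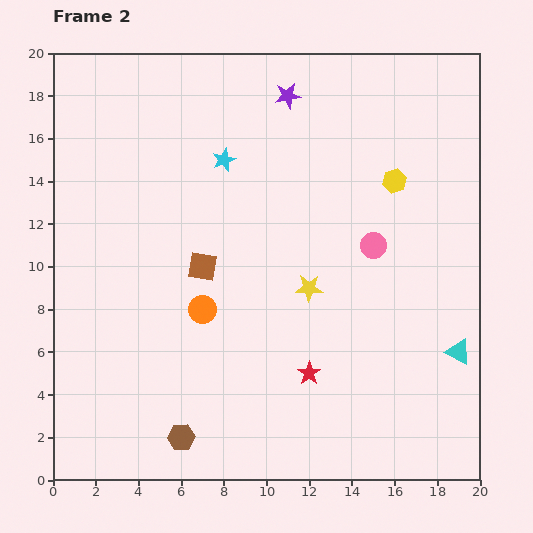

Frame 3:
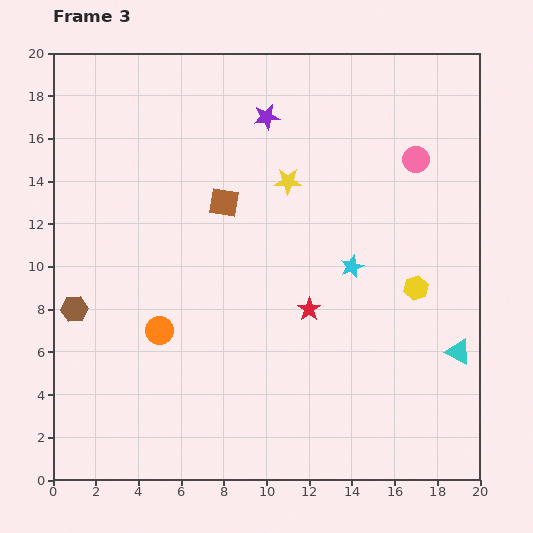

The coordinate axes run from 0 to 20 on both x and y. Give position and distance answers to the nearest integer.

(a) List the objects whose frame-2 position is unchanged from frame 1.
the cyan triangle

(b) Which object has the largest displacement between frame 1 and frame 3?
the cyan star

(moved 13; next 10)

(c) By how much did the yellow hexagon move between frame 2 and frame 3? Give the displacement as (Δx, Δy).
(1, -5)

The yellow hexagon was at (16, 14) in frame 2 and (17, 9) in frame 3.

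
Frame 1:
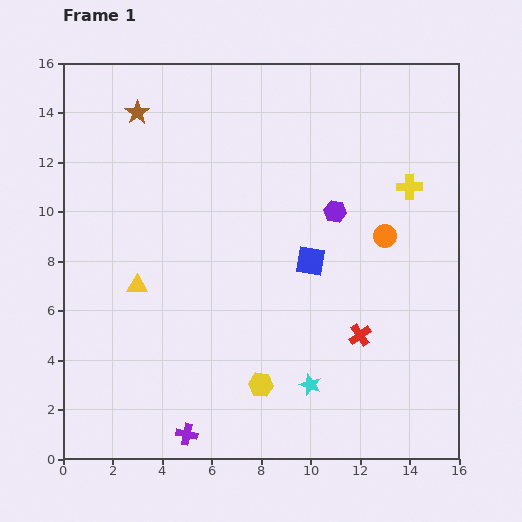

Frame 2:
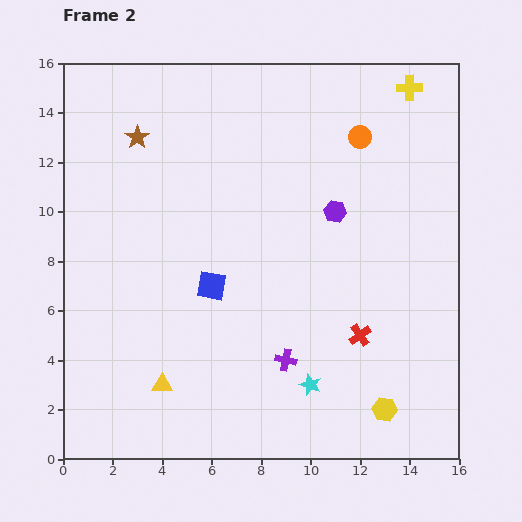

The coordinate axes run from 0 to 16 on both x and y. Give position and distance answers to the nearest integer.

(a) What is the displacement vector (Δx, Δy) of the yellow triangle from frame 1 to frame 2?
(1, -4)

The yellow triangle was at (3, 7) in frame 1 and (4, 3) in frame 2.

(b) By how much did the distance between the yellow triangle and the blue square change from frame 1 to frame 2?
-3

Distance in frame 1: 7. Distance in frame 2: 4.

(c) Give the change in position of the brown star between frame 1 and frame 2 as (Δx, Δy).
(0, -1)

The brown star was at (3, 14) in frame 1 and (3, 13) in frame 2.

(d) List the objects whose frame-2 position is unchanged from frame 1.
the cyan star, the red cross, the purple hexagon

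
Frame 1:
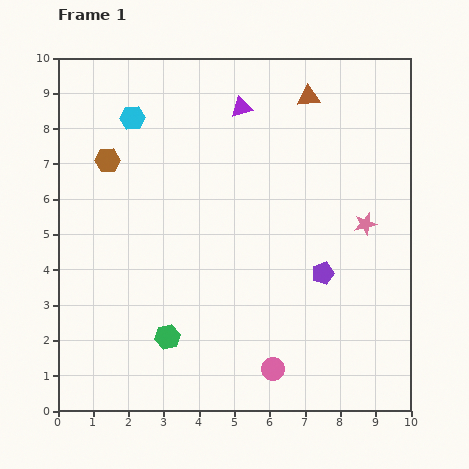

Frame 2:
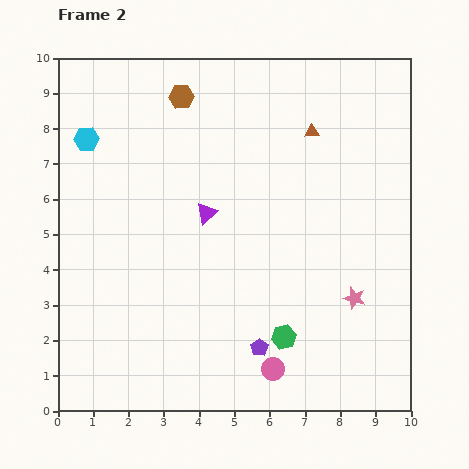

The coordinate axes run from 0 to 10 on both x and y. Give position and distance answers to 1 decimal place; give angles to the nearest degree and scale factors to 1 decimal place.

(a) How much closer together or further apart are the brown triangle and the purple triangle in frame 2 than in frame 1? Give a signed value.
+1.9

Distance in frame 1: 1.9. Distance in frame 2: 3.8.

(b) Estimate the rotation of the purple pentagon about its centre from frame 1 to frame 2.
15° counter-clockwise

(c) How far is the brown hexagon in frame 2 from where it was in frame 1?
2.8

The brown hexagon moved from (1.4, 7.1) to (3.5, 8.9), a distance of √(2.1² + 1.8²) ≈ 2.8.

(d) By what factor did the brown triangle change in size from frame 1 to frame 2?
0.7×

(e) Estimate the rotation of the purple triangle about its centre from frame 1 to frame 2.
27° counter-clockwise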